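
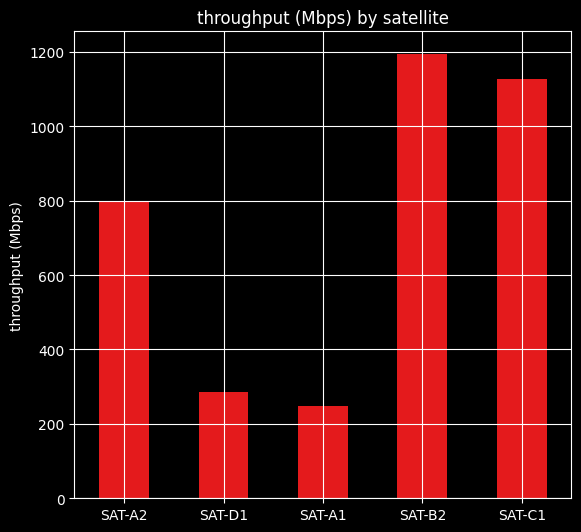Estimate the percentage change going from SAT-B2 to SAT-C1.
SAT-B2 ≈ 1200, SAT-C1 ≈ 1100; (1100 − 1200) / 1200 ≈ -8.3%.

≈ -8.3%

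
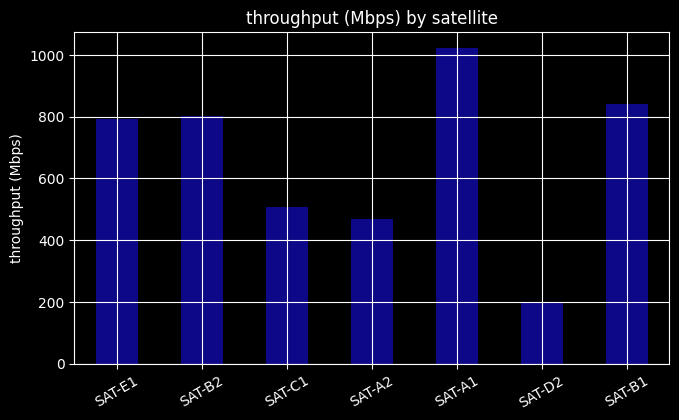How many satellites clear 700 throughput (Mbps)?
Above 700: SAT-E1, SAT-B2, SAT-A1, SAT-B1.

4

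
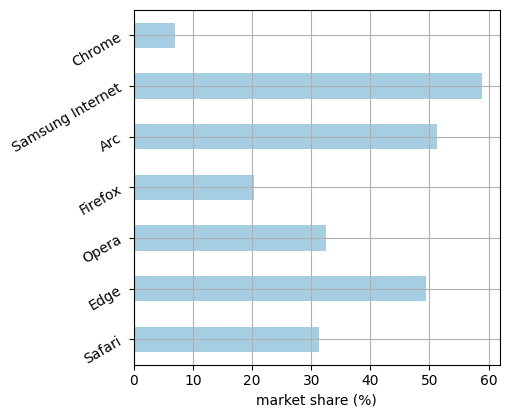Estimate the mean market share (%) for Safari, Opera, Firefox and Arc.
≈ 32

(30 + 30 + 20 + 50) / 4 ≈ 32.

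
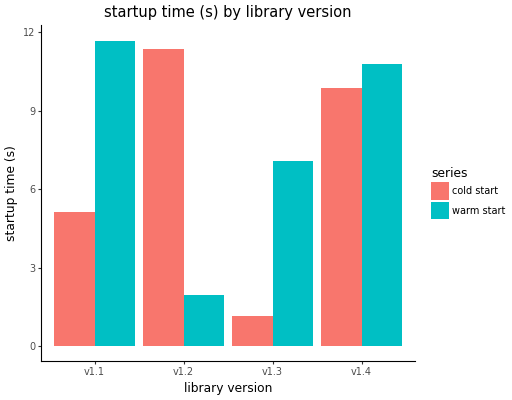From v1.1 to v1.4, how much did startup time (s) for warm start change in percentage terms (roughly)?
≈ -8.3%

v1.1 ≈ 12, v1.4 ≈ 11; (11 − 12) / 12 ≈ -8.3%.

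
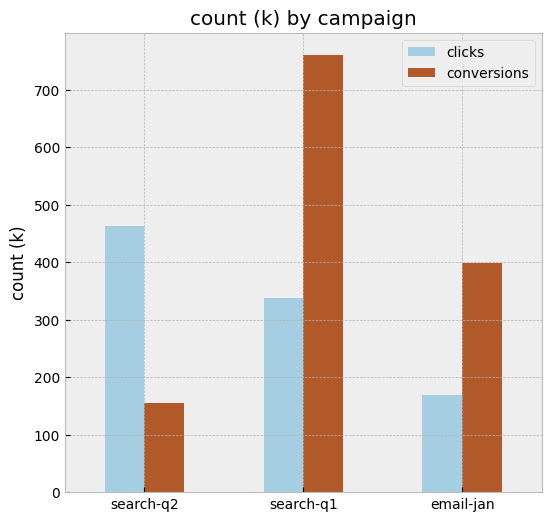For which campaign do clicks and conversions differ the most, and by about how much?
search-q1: clicks ≈ 300, conversions ≈ 800 → gap ≈ 500. Next-largest (search-q2) is only ≈ 300.

search-q1, ≈ 500 k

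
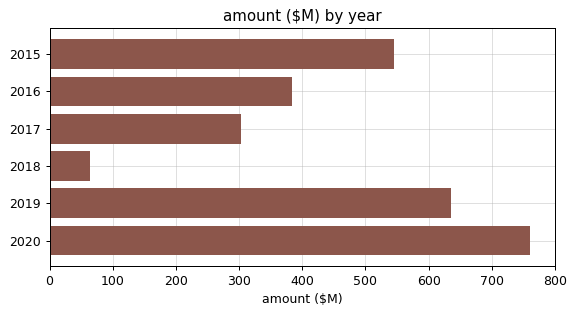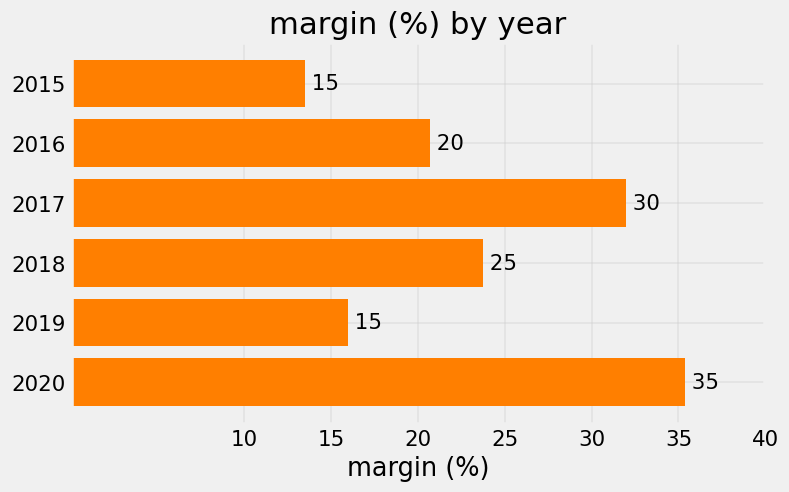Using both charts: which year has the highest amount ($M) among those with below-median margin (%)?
Chart 2 median margin (%) ≈ 20; below-median years: 2015, 2016, 2019. Among those, 2019 has the highest amount ($M) (≈ 600).

2019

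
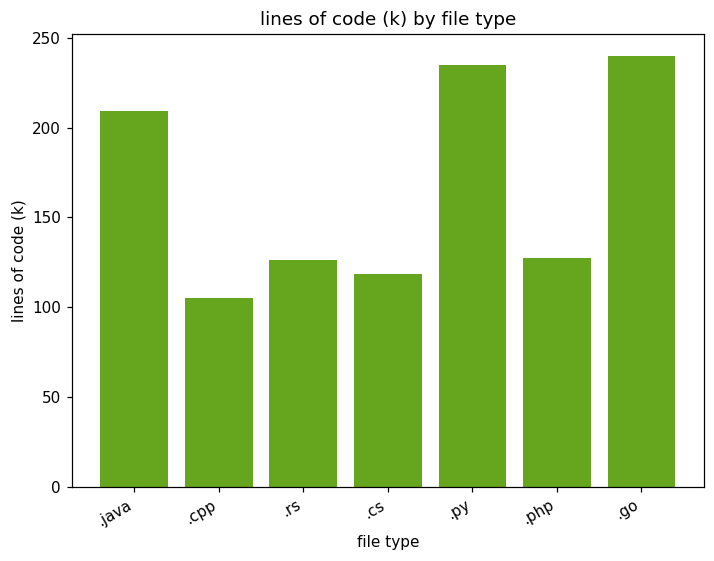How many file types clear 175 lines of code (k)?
Above 175: .java, .py, .go.

3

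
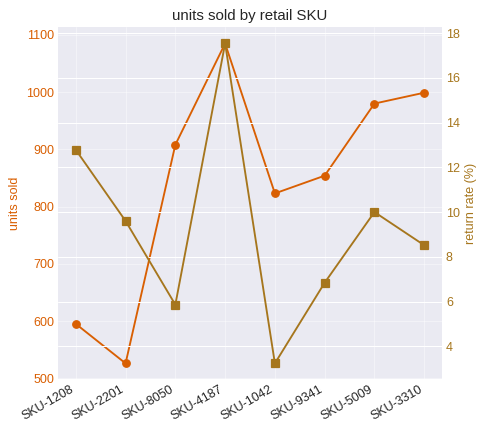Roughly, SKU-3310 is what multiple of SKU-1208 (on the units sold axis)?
SKU-3310 ≈ 1000, SKU-1208 ≈ 600; 1000/600 ≈ 1.67.

≈ 1.67×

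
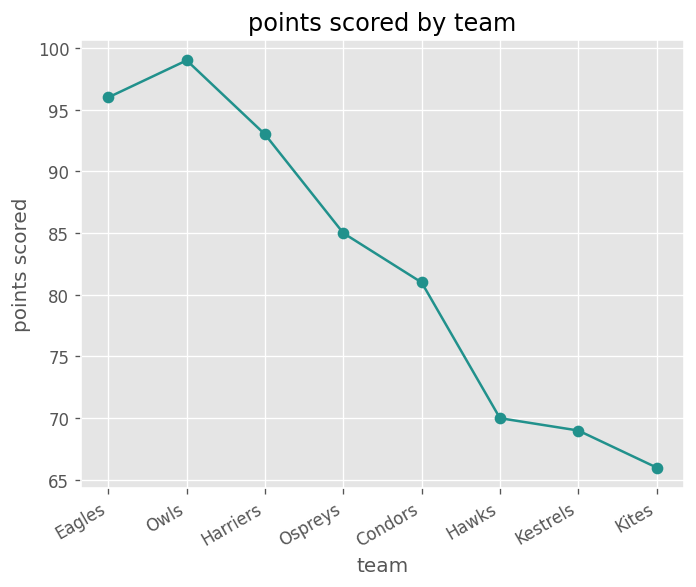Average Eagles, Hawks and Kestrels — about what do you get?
≈ 78

(95 + 70 + 70) / 3 ≈ 78.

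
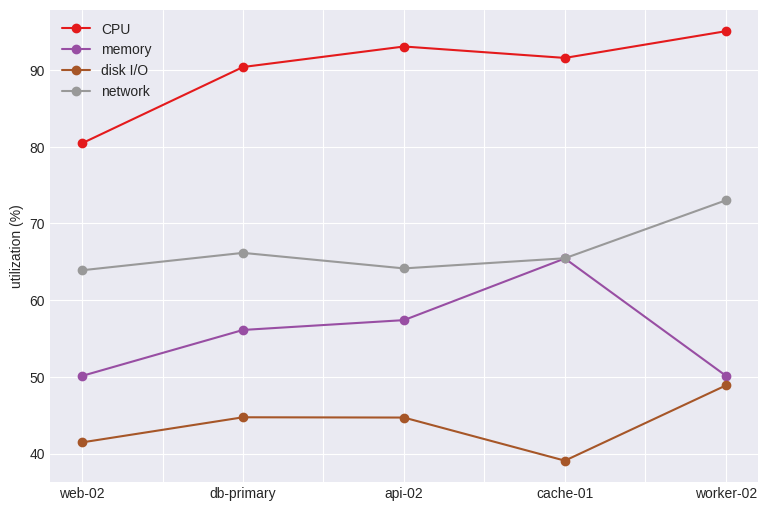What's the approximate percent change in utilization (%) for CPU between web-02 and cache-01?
≈ +12.5%

web-02 ≈ 80, cache-01 ≈ 90; (90 − 80) / 80 ≈ +12.5%.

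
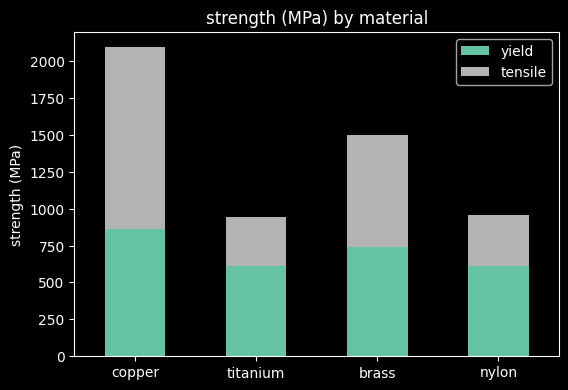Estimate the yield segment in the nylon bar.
yield top ≈ 600, bottom ≈ 0; segment ≈ 600.

≈ 600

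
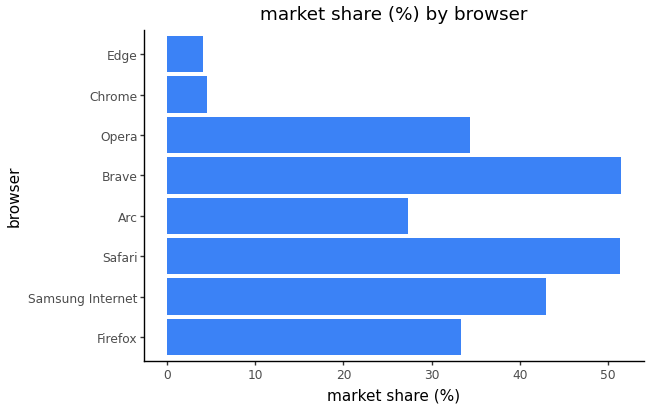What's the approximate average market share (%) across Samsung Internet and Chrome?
(45 + 5) / 2 ≈ 25.

≈ 25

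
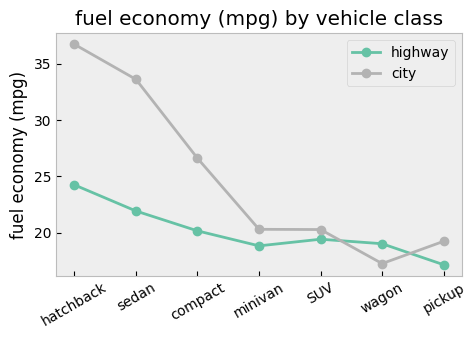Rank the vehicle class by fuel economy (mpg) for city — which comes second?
Top 3 for city: hatchback ≈ 36, sedan ≈ 34, compact ≈ 26.

sedan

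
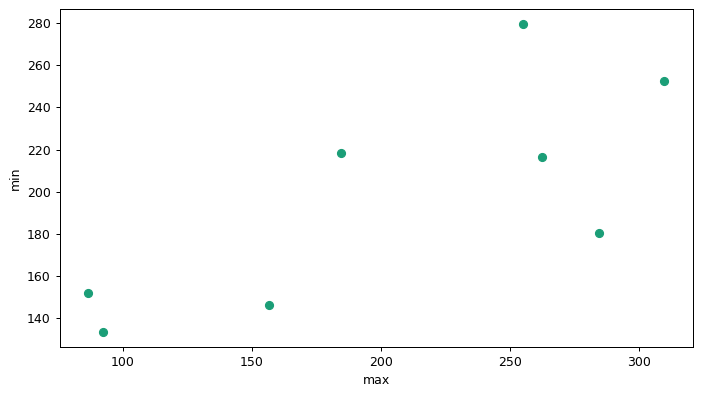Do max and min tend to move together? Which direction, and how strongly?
Points are positively correlated; strong (|r| ≈ 0.8).

positive, strong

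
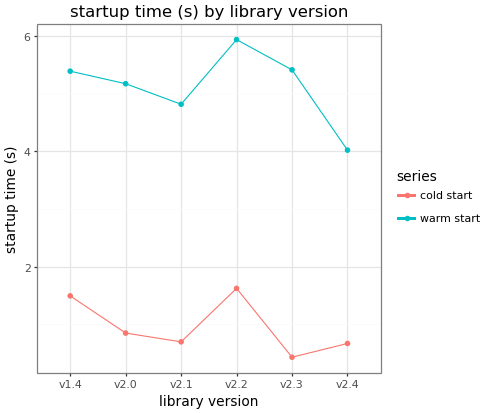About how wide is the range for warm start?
≈ 2.0

Max v2.2 ≈ 6.0, min v2.4 ≈ 4.0; range ≈ 2.0.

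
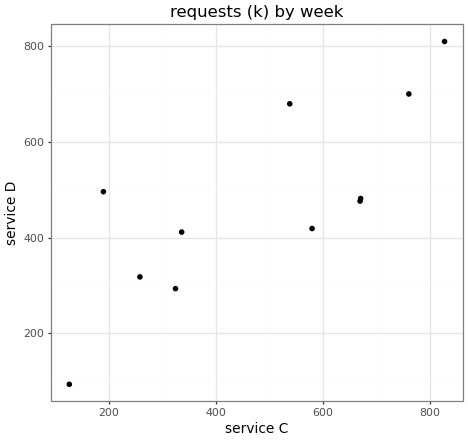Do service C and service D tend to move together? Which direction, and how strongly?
positive, strong

Points are positively correlated; strong (|r| ≈ 0.8).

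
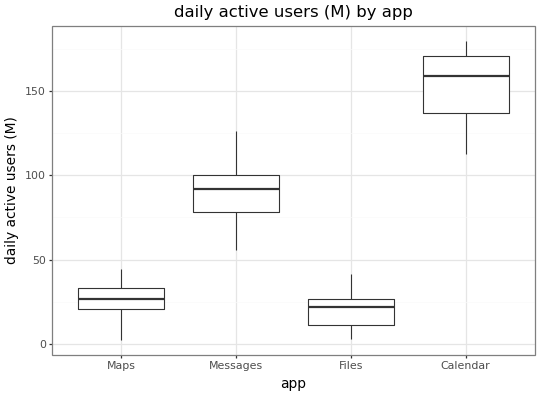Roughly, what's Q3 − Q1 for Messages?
≈ 20

Q3 ≈ 100, Q1 ≈ 80; IQR ≈ 20.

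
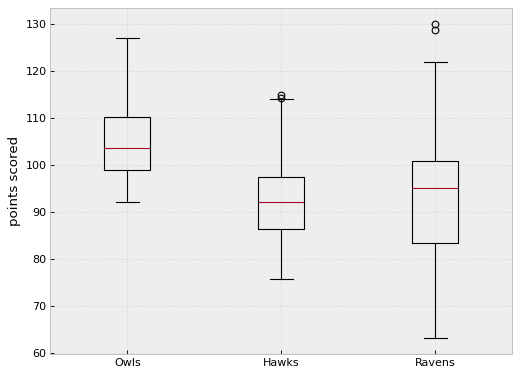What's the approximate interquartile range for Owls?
≈ 11

Q3 ≈ 110, Q1 ≈ 99; IQR ≈ 11.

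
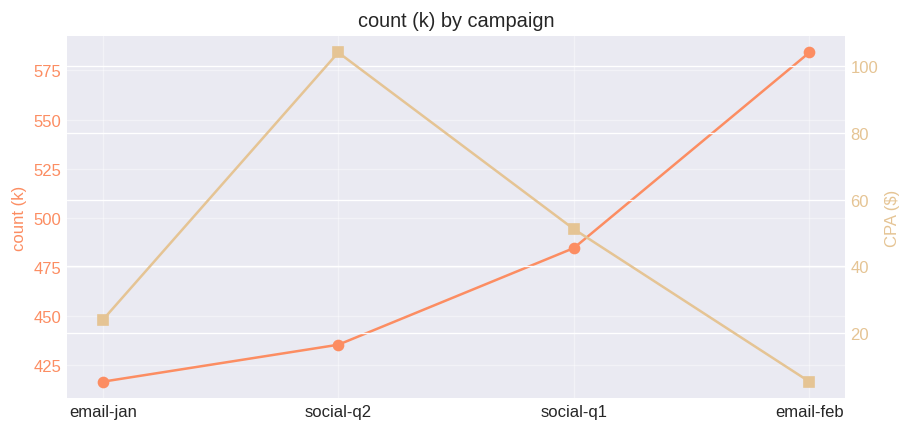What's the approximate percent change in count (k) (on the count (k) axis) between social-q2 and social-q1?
social-q2 ≈ 440, social-q1 ≈ 480; (480 − 440) / 440 ≈ +9.1%.

≈ +9.1%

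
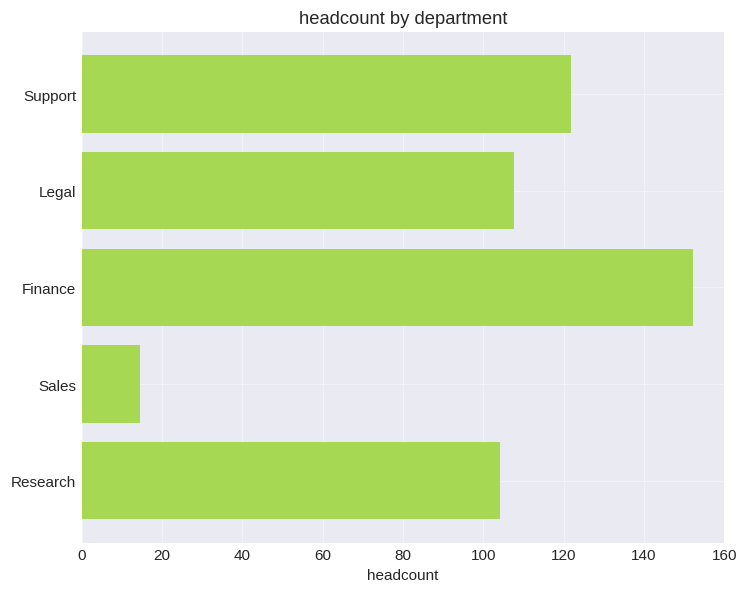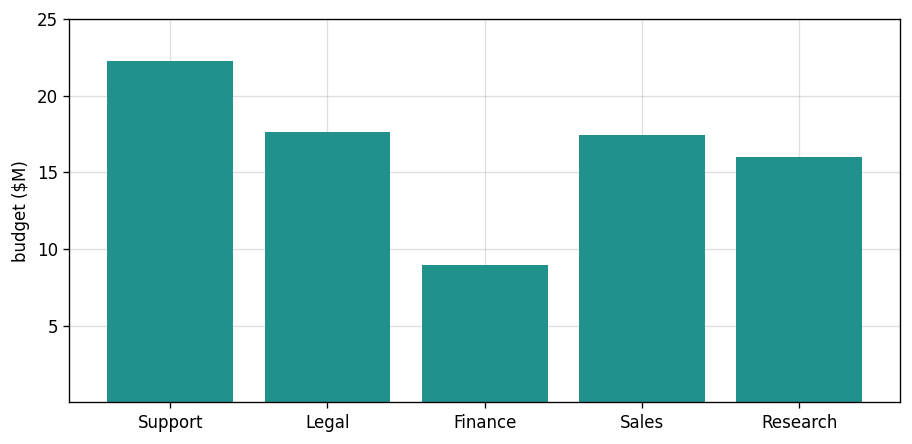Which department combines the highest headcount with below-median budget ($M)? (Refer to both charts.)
Chart 2 median budget ($M) ≈ 15; below-median departments: Finance, Research. Among those, Finance has the highest headcount (≈ 160).

Finance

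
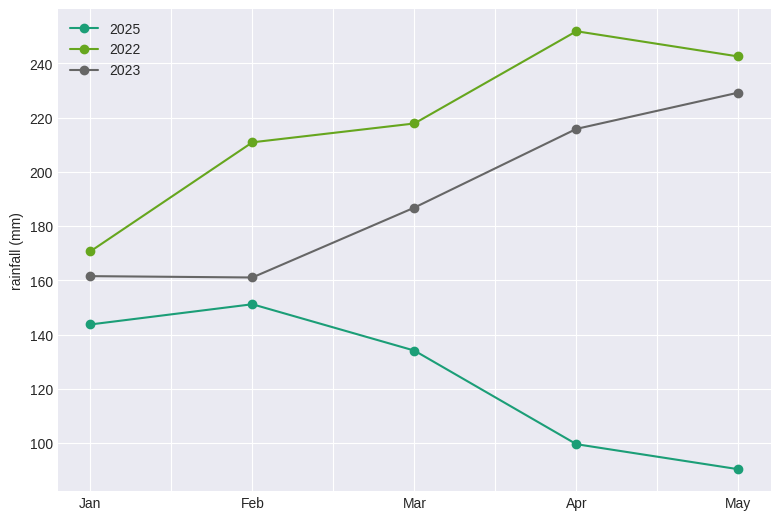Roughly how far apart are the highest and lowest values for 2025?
≈ 60

Max Feb ≈ 160, min May ≈ 100; range ≈ 60.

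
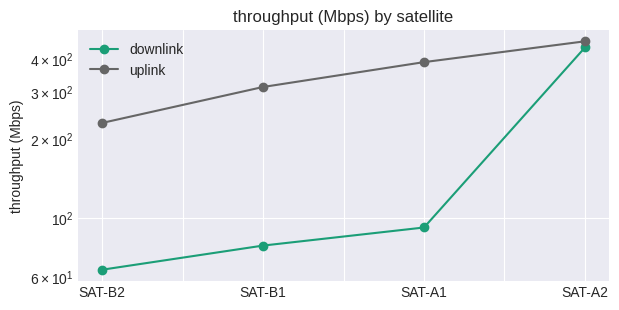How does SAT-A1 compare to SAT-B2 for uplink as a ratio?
≈ 1.6×

SAT-A1 ≈ 400, SAT-B2 ≈ 250; 400/250 ≈ 1.6.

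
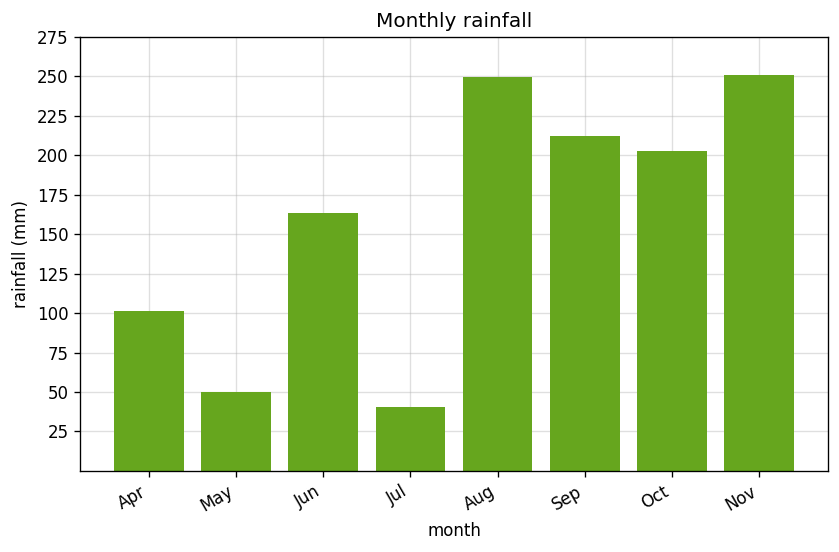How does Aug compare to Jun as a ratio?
Aug ≈ 250, Jun ≈ 175; 250/175 ≈ 1.43.

≈ 1.43×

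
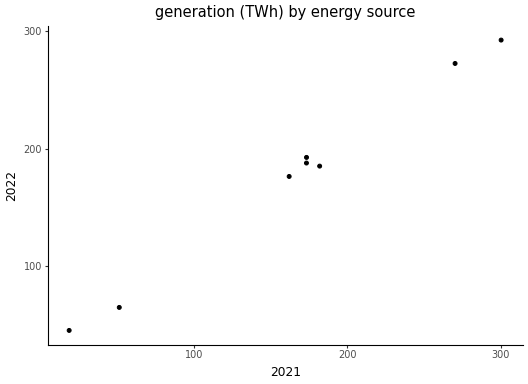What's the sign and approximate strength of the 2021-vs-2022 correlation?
Points are positively correlated; strong (|r| ≈ 1.0).

positive, strong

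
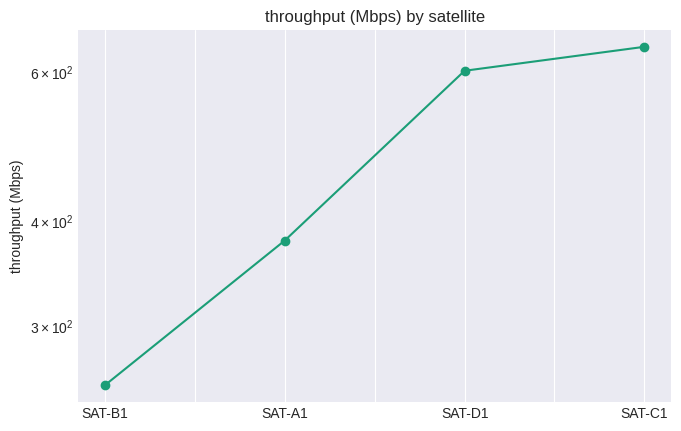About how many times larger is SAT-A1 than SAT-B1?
≈ 1.6×

SAT-A1 ≈ 400, SAT-B1 ≈ 250; 400/250 ≈ 1.6.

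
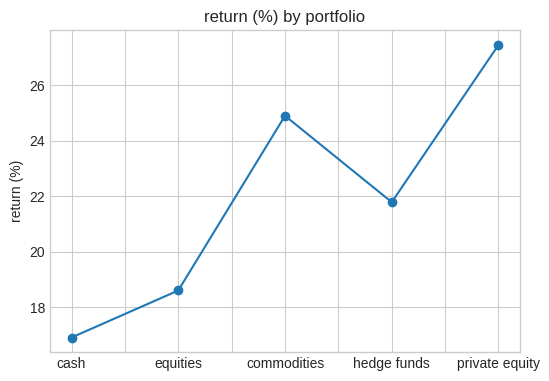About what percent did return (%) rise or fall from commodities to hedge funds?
commodities ≈ 25, hedge funds ≈ 22; (22 − 25) / 25 ≈ -12%.

≈ -12%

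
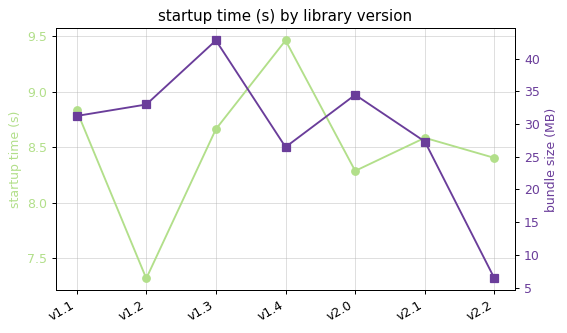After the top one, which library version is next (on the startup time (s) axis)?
v1.1

Top 3 (on the startup time (s) axis): v1.4 ≈ 9.4, v1.1 ≈ 8.8, v1.3 ≈ 8.6.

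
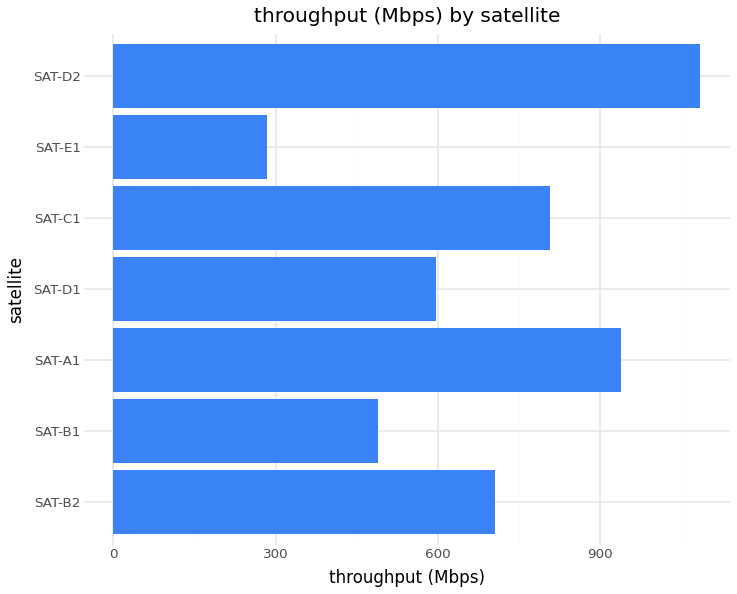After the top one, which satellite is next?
SAT-A1

Top 3: SAT-D2 ≈ 1100, SAT-A1 ≈ 900, SAT-C1 ≈ 800.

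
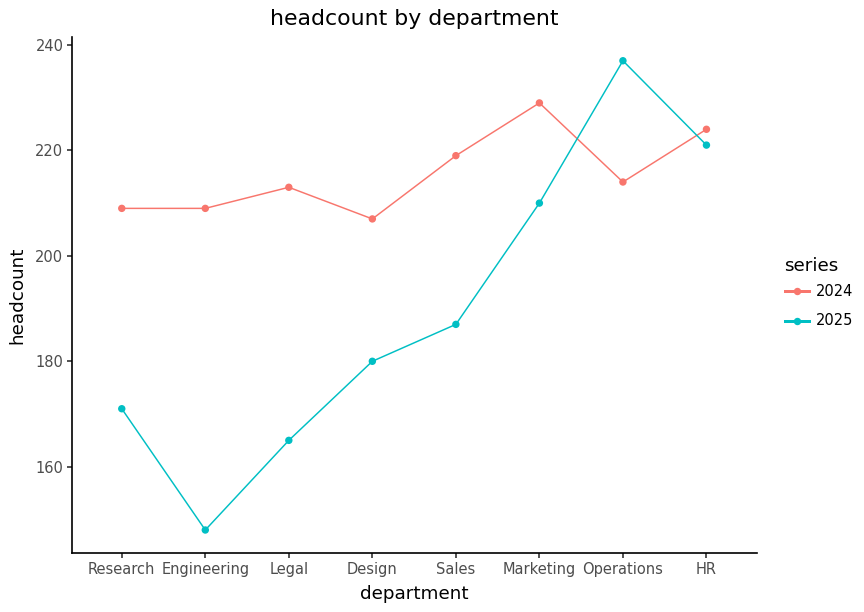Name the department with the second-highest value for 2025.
HR

Top 3 for 2025: Operations ≈ 240, HR ≈ 220, Marketing ≈ 210.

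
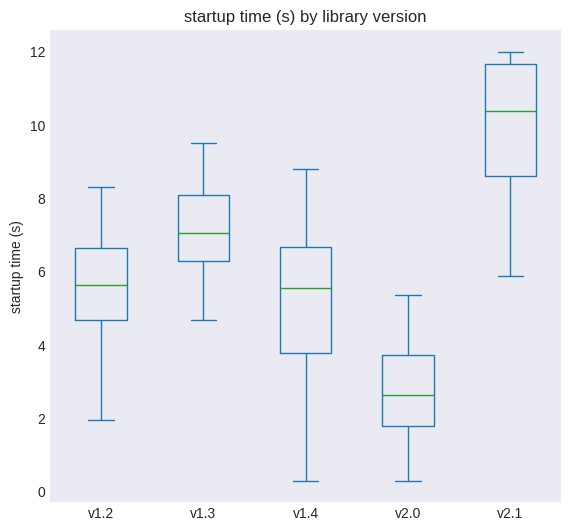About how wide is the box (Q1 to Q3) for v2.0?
≈ 2

Q3 ≈ 4, Q1 ≈ 2; IQR ≈ 2.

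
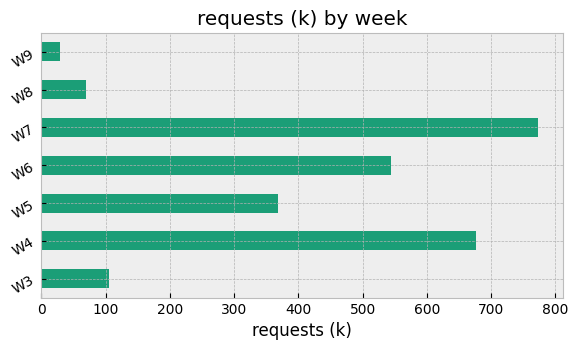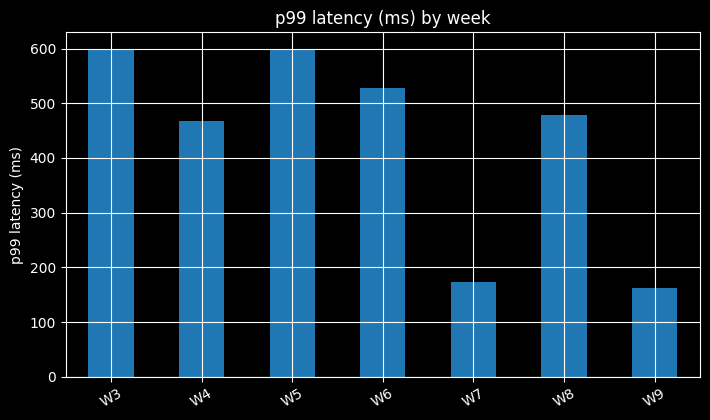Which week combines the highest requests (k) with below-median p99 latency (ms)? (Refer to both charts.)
W7

Chart 2 median p99 latency (ms) ≈ 500; below-median weeks: W4, W7, W9. Among those, W7 has the highest requests (k) (≈ 800).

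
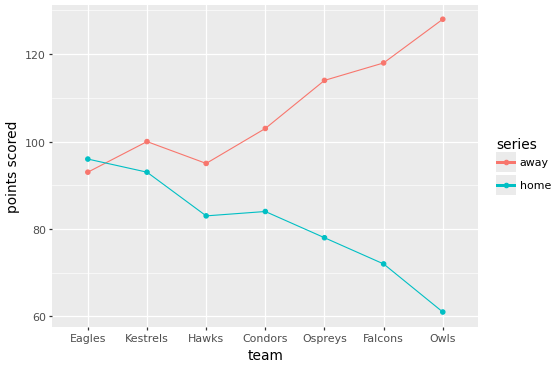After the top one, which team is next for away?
Top 3 for away: Owls ≈ 130, Falcons ≈ 120, Ospreys ≈ 110.

Falcons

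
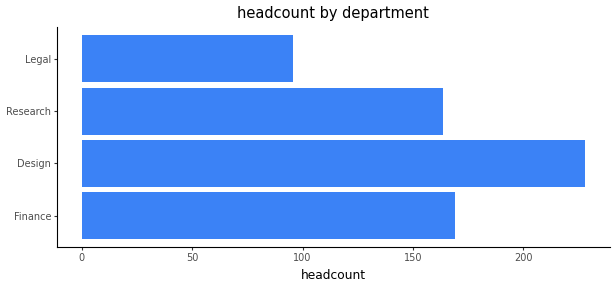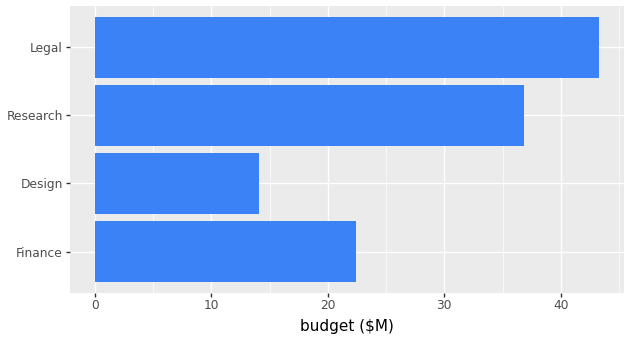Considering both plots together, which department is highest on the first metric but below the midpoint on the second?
Design

Chart 2 median budget ($M) ≈ 30; below-median departments: Finance, Design. Among those, Design has the highest headcount (≈ 225).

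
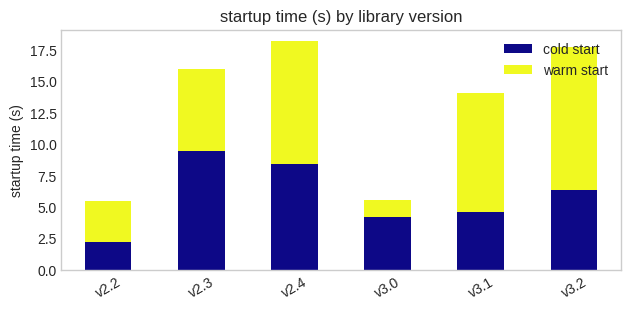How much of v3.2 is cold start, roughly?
cold start top ≈ 6, bottom ≈ 0; segment ≈ 6.

≈ 6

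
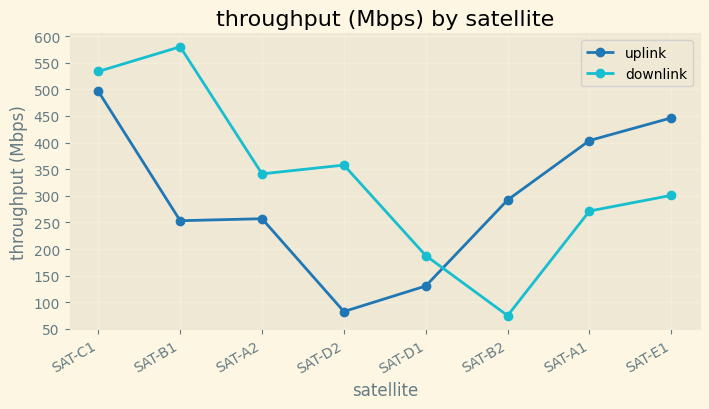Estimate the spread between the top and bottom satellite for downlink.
≈ 550

Max SAT-B1 ≈ 600, min SAT-B2 ≈ 50; range ≈ 550.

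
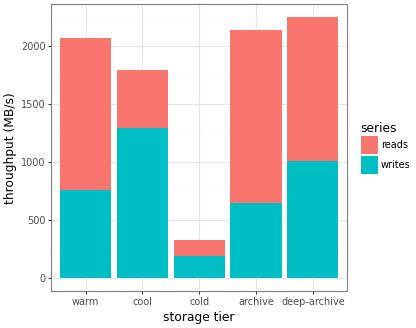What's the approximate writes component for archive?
≈ 600

writes top ≈ 600, bottom ≈ 0; segment ≈ 600.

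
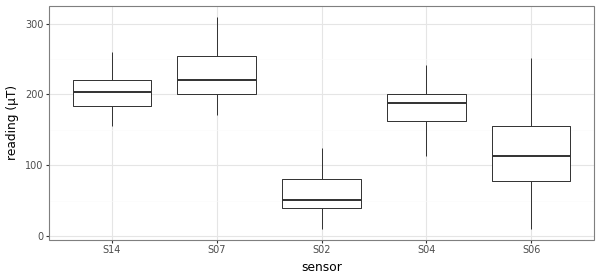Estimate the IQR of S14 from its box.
≈ 40

Q3 ≈ 220, Q1 ≈ 180; IQR ≈ 40.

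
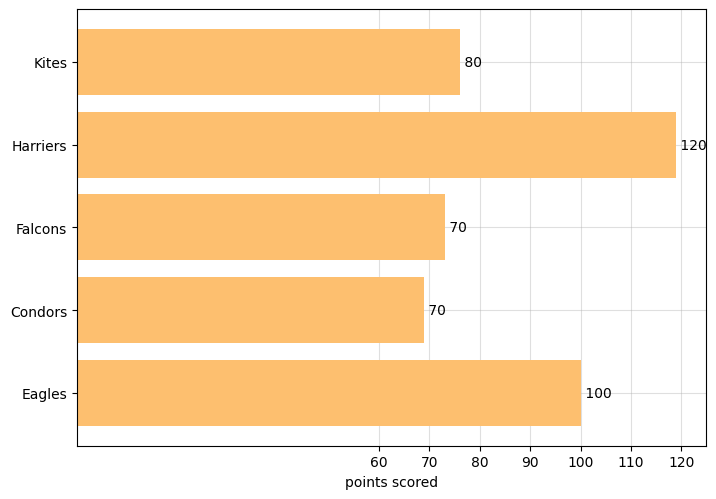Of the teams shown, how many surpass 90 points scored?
Above 90: Harriers, Eagles.

2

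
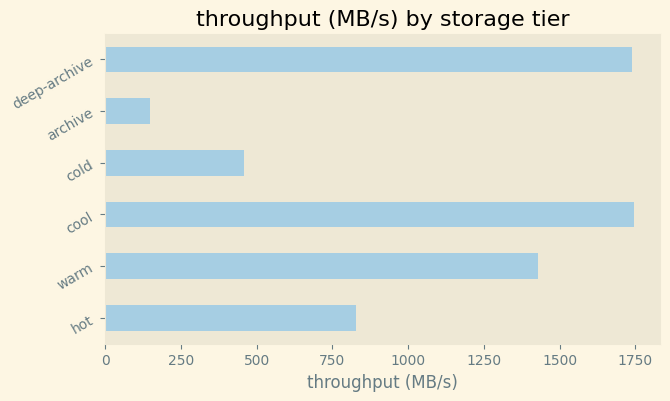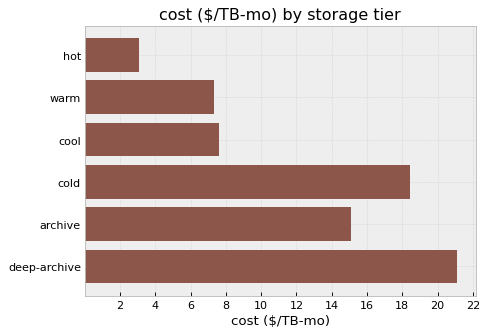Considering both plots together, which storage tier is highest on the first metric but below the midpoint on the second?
cool

Chart 2 median cost ($/TB-mo) ≈ 12; below-median storage tiers: hot, warm, cool. Among those, cool has the highest throughput (MB/s) (≈ 1800).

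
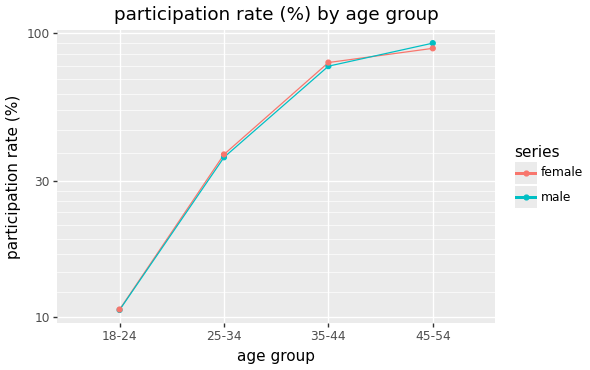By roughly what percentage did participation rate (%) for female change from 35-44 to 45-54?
35-44 ≈ 80, 45-54 ≈ 90; (90 − 80) / 80 ≈ +12.5%.

≈ +12.5%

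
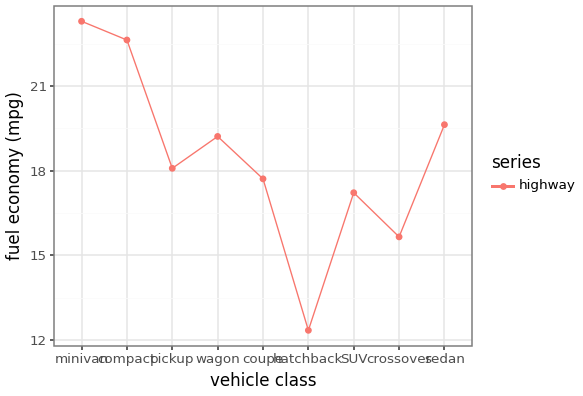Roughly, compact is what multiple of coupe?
compact ≈ 23, coupe ≈ 18; 23/18 ≈ 1.28.

≈ 1.28×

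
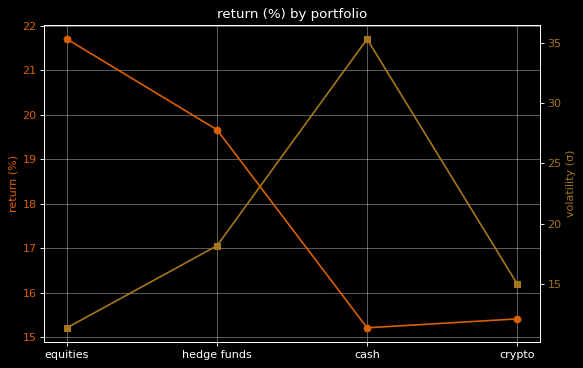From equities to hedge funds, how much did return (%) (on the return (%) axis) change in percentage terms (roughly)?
equities ≈ 22, hedge funds ≈ 20; (20 − 22) / 22 ≈ -9.1%.

≈ -9.1%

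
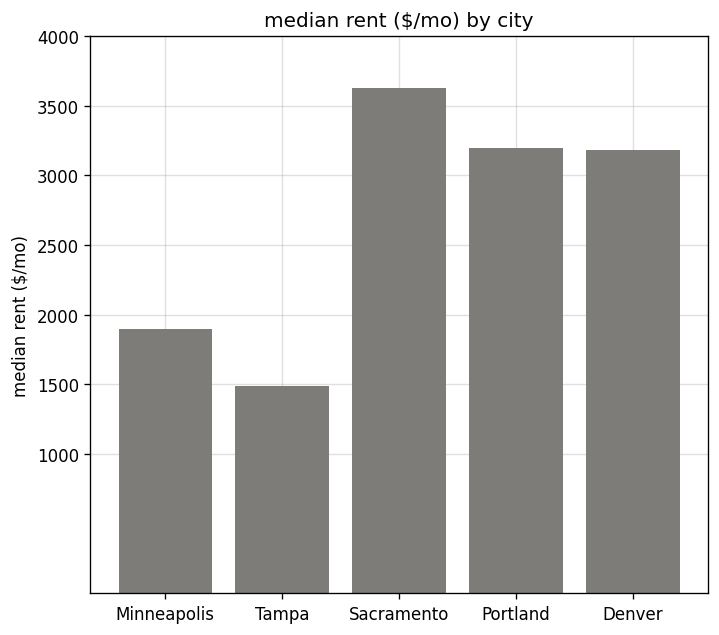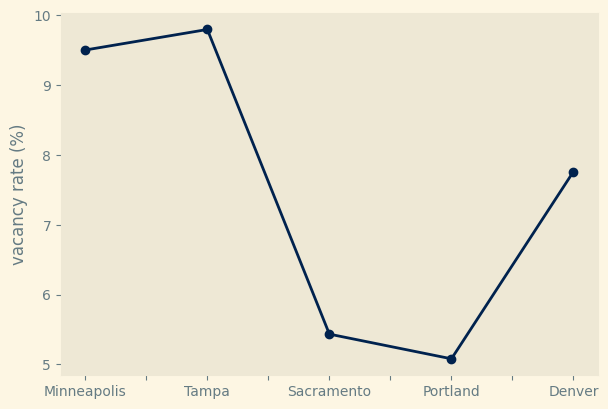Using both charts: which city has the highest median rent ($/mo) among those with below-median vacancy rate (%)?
Sacramento

Chart 2 median vacancy rate (%) ≈ 8; below-median cities: Sacramento, Portland. Among those, Sacramento has the highest median rent ($/mo) (≈ 3500).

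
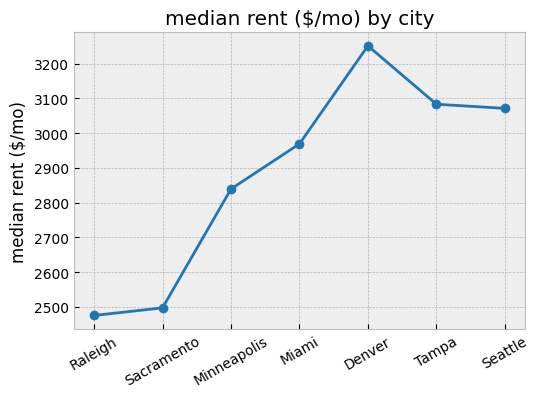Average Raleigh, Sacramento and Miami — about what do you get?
(2500 + 2500 + 3000) / 3 ≈ 2667.

≈ 2667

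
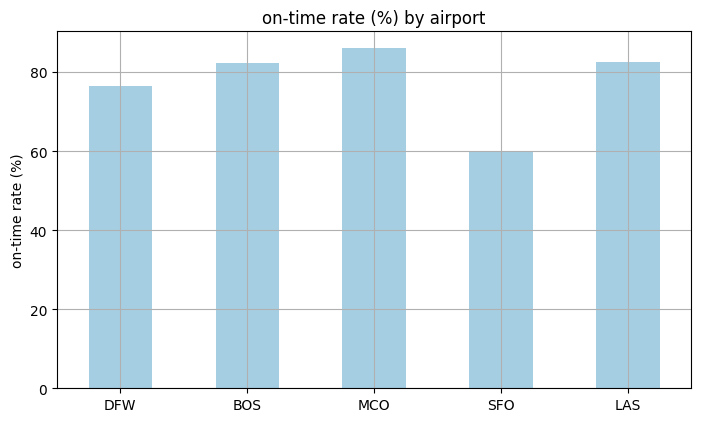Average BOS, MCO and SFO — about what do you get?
(80 + 90 + 60) / 3 ≈ 77.

≈ 77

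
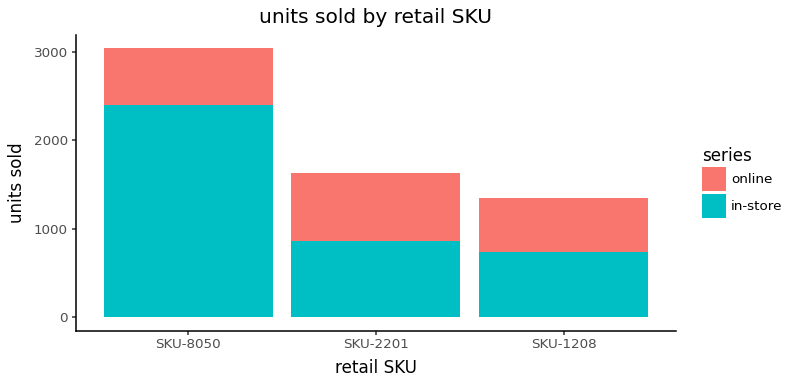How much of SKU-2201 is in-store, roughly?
in-store top ≈ 1000, bottom ≈ 0; segment ≈ 1000.

≈ 1000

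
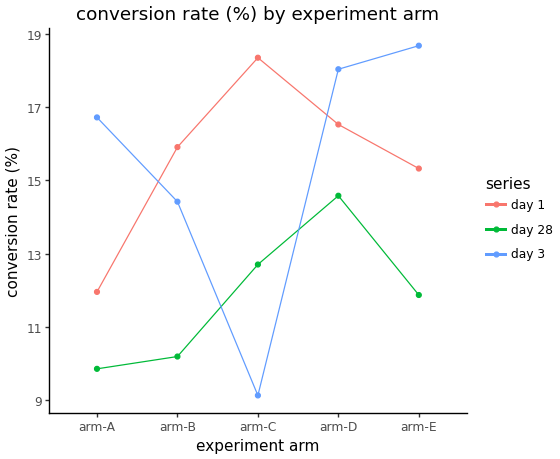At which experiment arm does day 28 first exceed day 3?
arm-C

arm-B: day 28 ≈ 10 vs day 3 ≈ 14 (not yet); arm-C: day 28 ≈ 13 vs day 3 ≈ 9 (first crossover).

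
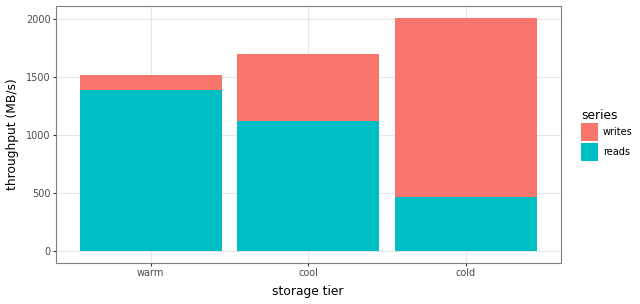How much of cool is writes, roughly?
writes top ≈ 1800, bottom ≈ 1200; segment ≈ 600.

≈ 600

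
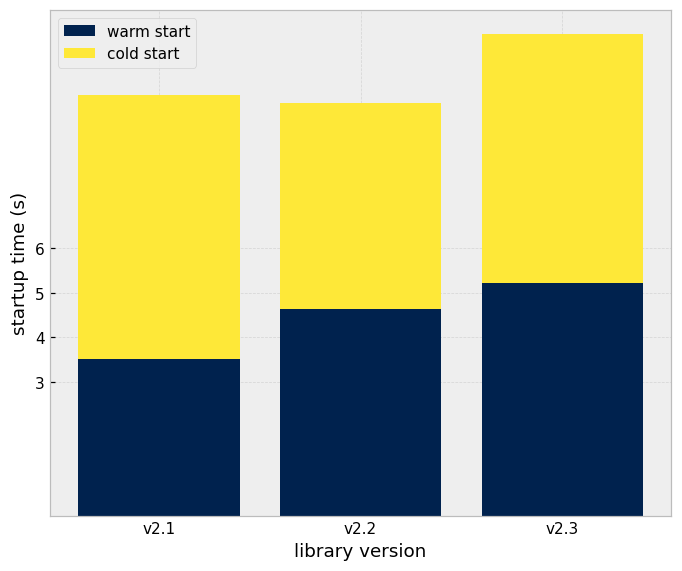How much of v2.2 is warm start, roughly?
warm start top ≈ 5, bottom ≈ 0; segment ≈ 5.

≈ 5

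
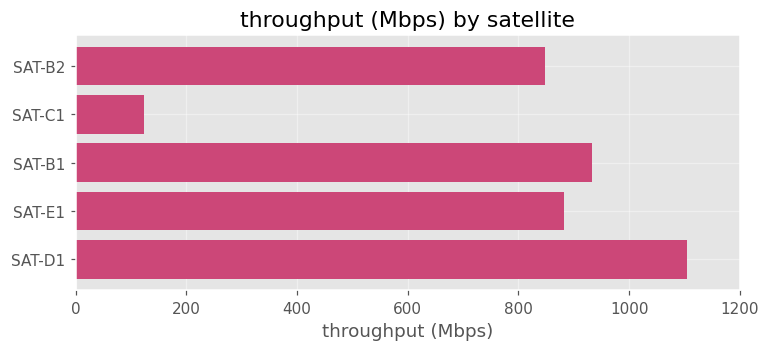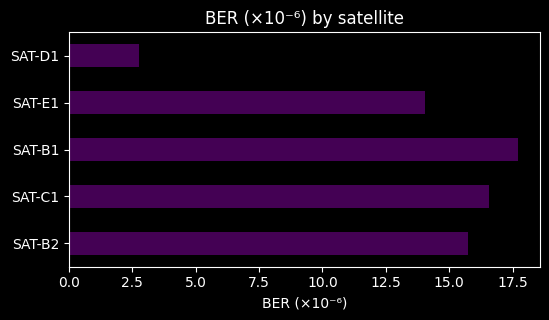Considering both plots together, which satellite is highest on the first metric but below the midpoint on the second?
Chart 2 median BER (×10⁻⁶) ≈ 16; below-median satellites: SAT-E1, SAT-D1. Among those, SAT-D1 has the highest throughput (Mbps) (≈ 1200).

SAT-D1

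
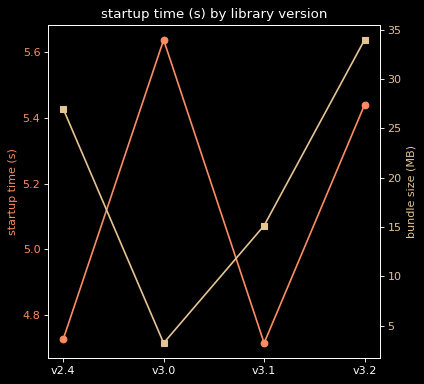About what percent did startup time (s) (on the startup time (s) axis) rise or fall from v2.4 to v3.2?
≈ +14.9%

v2.4 ≈ 4.7, v3.2 ≈ 5.4; (5.4 − 4.7) / 4.7 ≈ +14.9%.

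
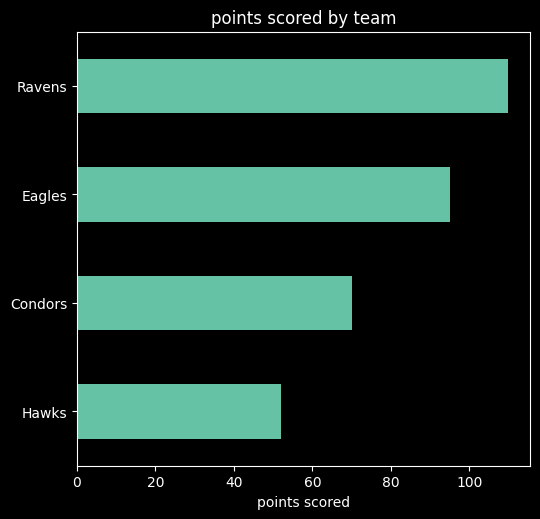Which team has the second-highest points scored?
Top 3: Ravens ≈ 110, Eagles ≈ 100, Condors ≈ 70.

Eagles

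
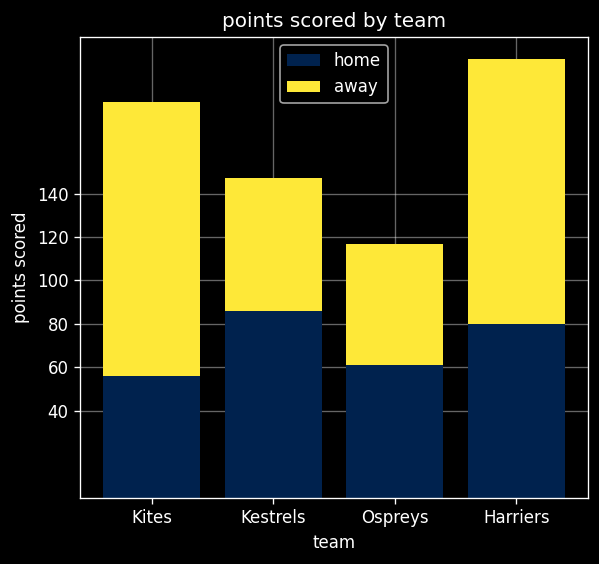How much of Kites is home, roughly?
≈ 60

home top ≈ 60, bottom ≈ 0; segment ≈ 60.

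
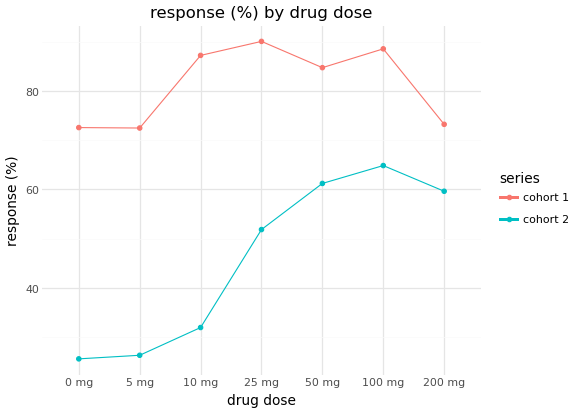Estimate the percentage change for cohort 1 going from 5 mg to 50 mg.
5 mg ≈ 70, 50 mg ≈ 80; (80 − 70) / 70 ≈ +14.3%.

≈ +14.3%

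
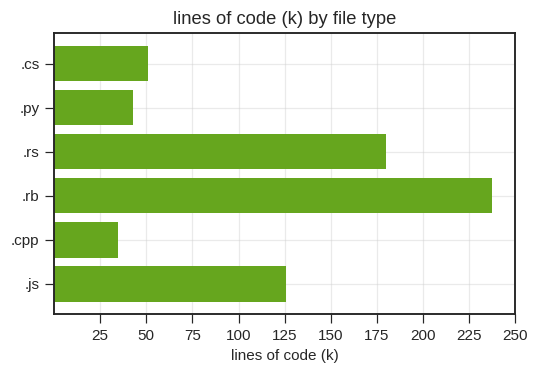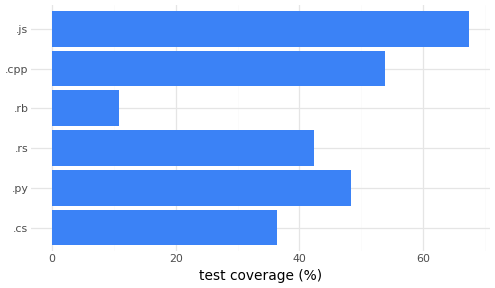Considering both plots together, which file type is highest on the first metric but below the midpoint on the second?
Chart 2 median test coverage (%) ≈ 50; below-median file types: .cs, .rs, .rb. Among those, .rb has the highest lines of code (k) (≈ 225).

.rb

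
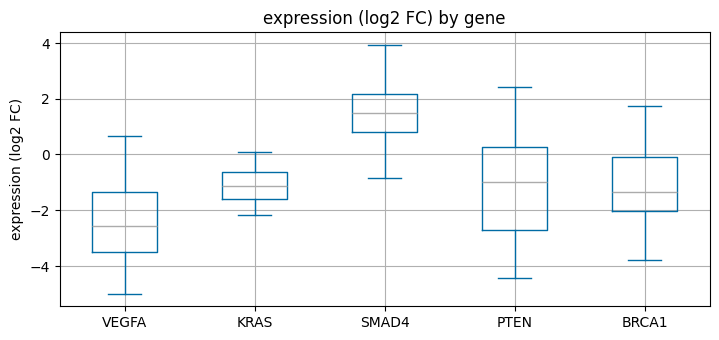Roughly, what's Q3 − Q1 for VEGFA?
≈ 2.0

Q3 ≈ -1.5, Q1 ≈ -3.5; IQR ≈ 2.0.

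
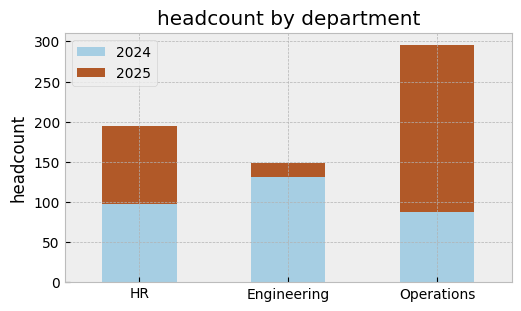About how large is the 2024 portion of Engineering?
2024 top ≈ 125, bottom ≈ 0; segment ≈ 125.

≈ 125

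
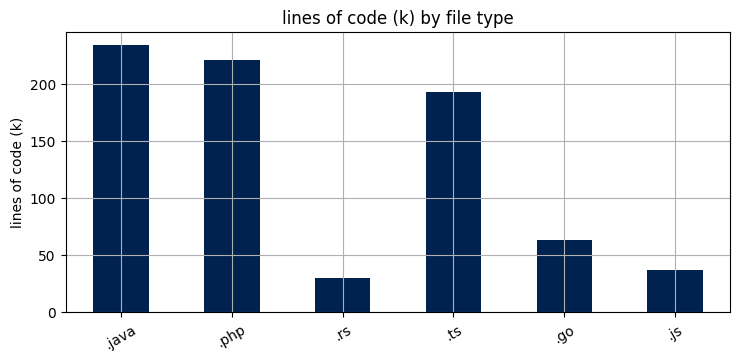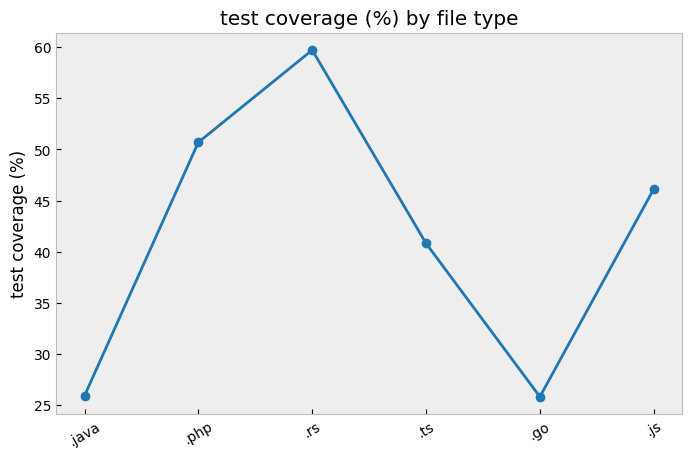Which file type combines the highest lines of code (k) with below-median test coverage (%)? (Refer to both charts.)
Chart 2 median test coverage (%) ≈ 40; below-median file types: .java, .ts, .go. Among those, .java has the highest lines of code (k) (≈ 225).

.java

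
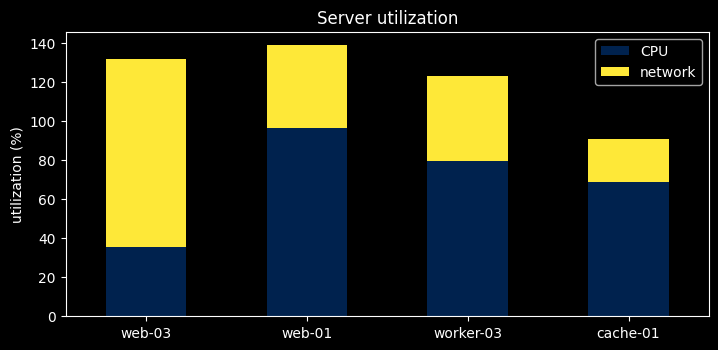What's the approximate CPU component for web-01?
≈ 100

CPU top ≈ 100, bottom ≈ 0; segment ≈ 100.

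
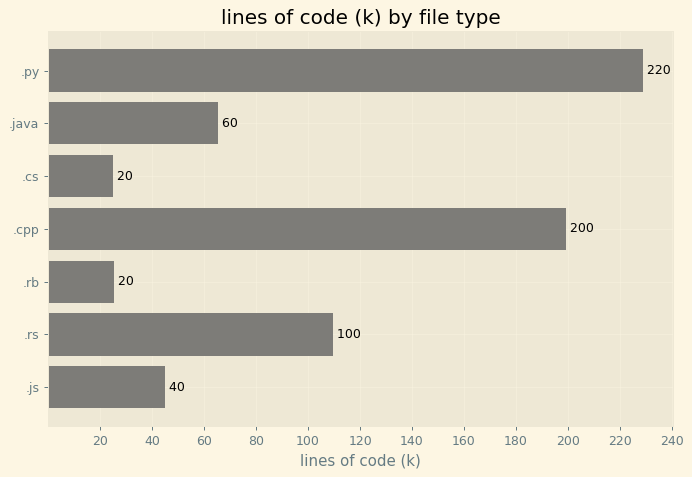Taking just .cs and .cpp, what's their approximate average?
≈ 110

(20 + 200) / 2 ≈ 110.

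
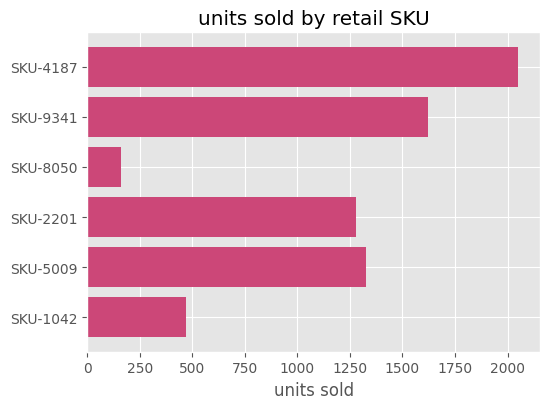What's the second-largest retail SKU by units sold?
SKU-9341

Top 3: SKU-4187 ≈ 2000, SKU-9341 ≈ 1600, SKU-5009 ≈ 1400.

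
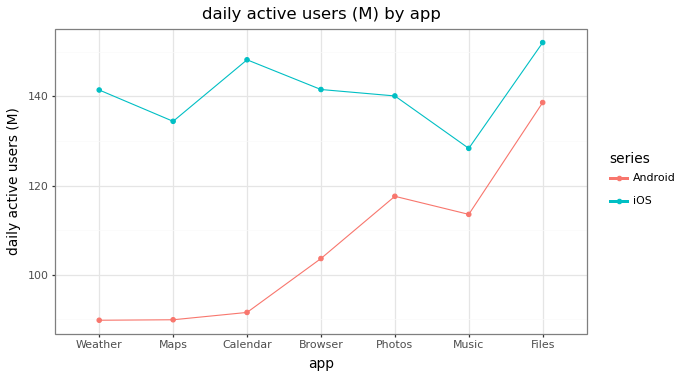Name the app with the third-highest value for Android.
Top 4 for Android: Files ≈ 140, Photos ≈ 120, Music ≈ 110, Browser ≈ 100.

Music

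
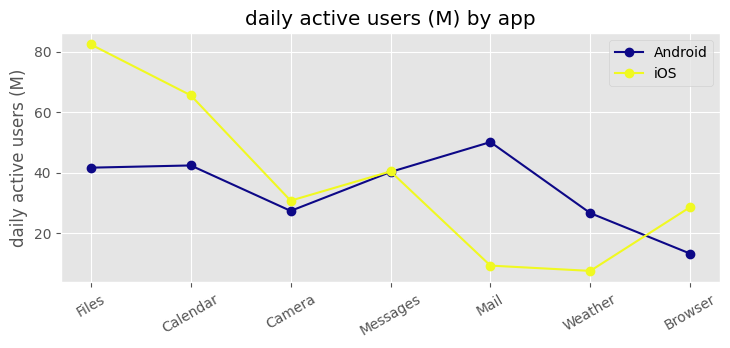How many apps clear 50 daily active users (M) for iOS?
Above 50: Files, Calendar.

2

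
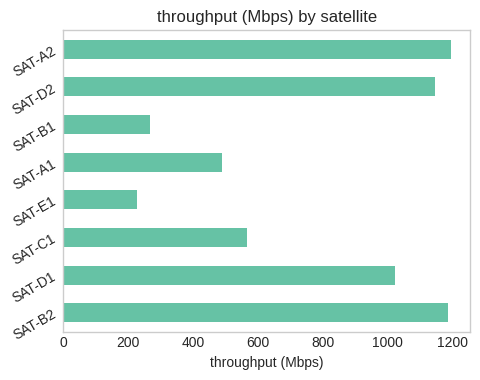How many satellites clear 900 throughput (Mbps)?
4

Above 900: SAT-B2, SAT-D1, SAT-D2, SAT-A2.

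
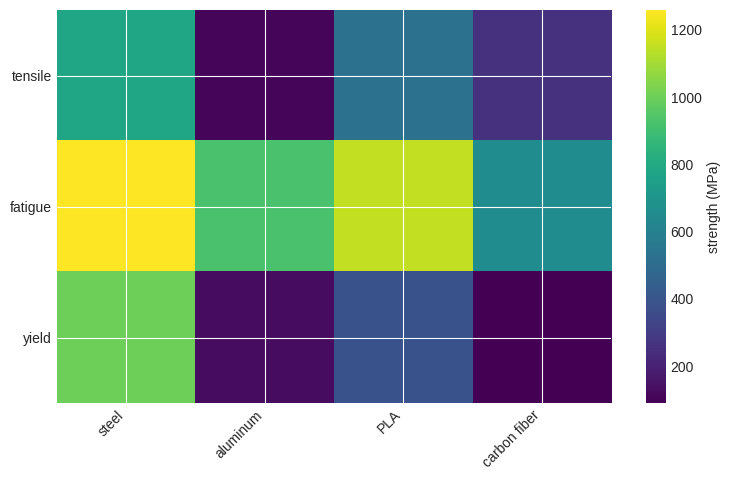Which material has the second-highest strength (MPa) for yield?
PLA

Top 3 for yield: steel ≈ 1000, PLA ≈ 400, aluminum ≈ 100.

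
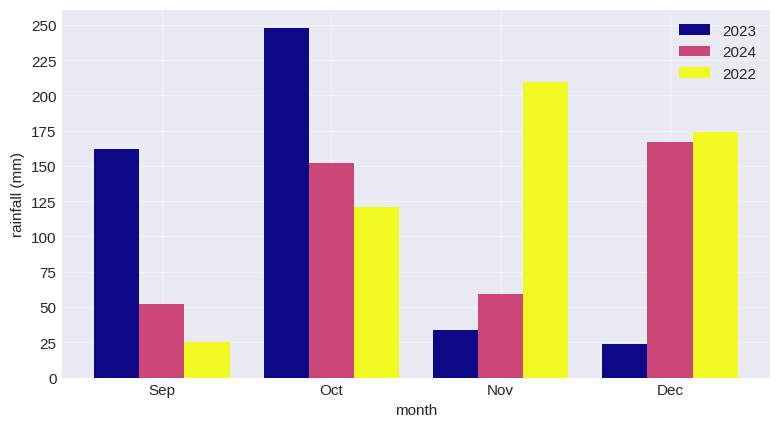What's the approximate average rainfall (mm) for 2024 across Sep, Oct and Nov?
≈ 83

(50 + 150 + 50) / 3 ≈ 83.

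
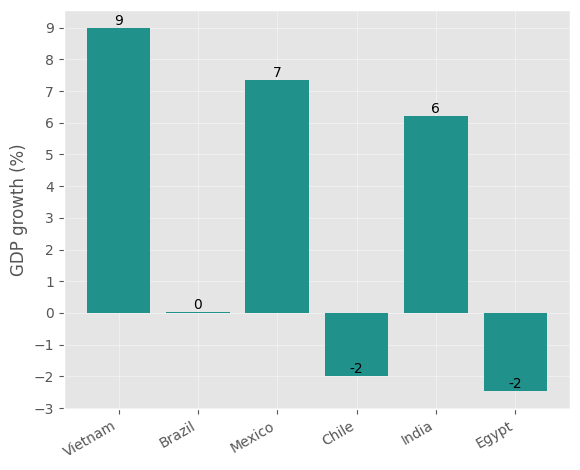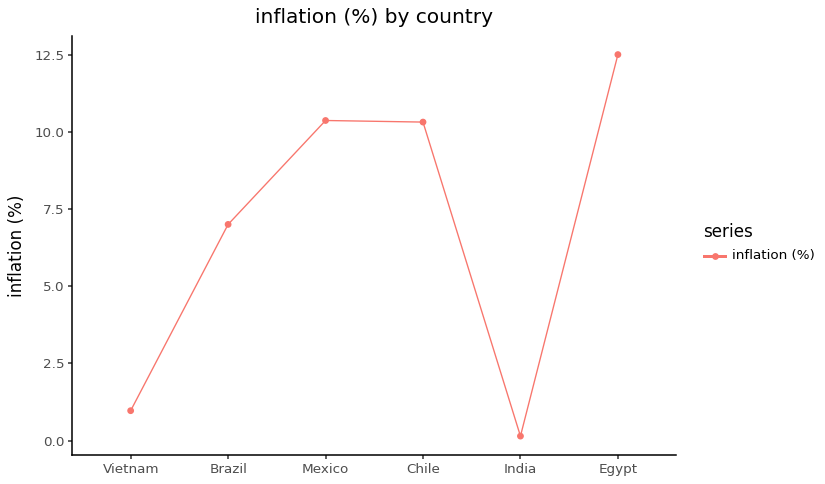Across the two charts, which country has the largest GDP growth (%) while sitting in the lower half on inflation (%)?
Vietnam

Chart 2 median inflation (%) ≈ 8; below-median countries: Vietnam, Brazil, India. Among those, Vietnam has the highest GDP growth (%) (≈ 9).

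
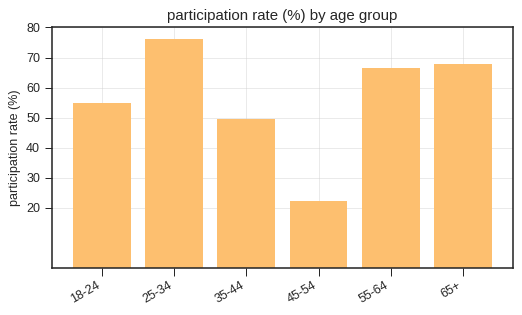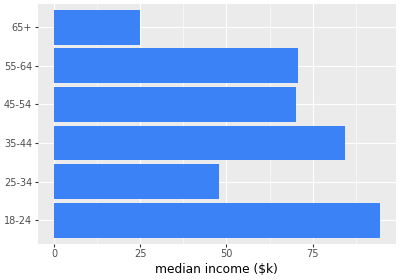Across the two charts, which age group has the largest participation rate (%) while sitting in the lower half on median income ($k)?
25-34

Chart 2 median median income ($k) ≈ 70; below-median age groups: 25-34, 45-54, 65+. Among those, 25-34 has the highest participation rate (%) (≈ 80).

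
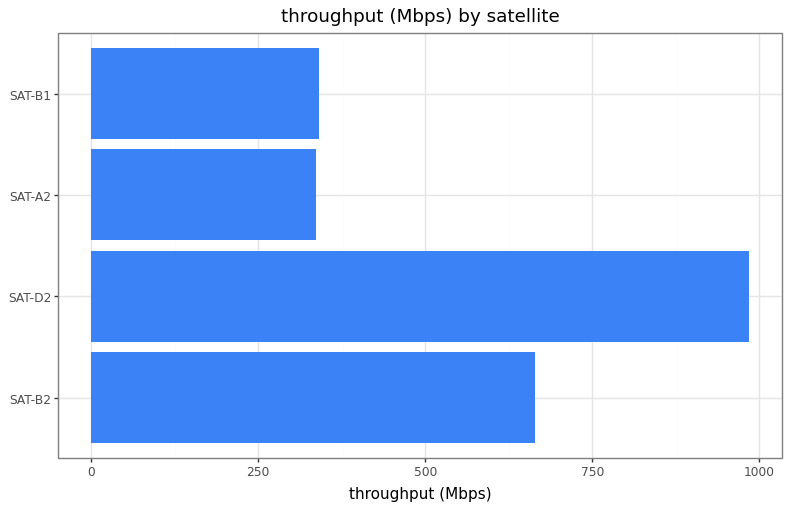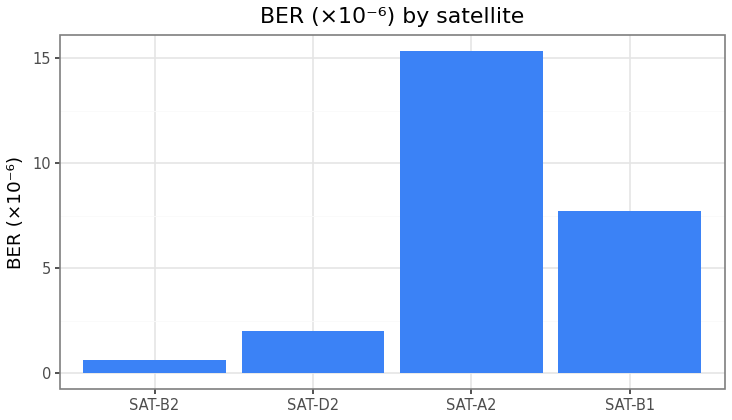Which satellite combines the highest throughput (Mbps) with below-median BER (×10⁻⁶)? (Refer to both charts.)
SAT-D2

Chart 2 median BER (×10⁻⁶) ≈ 4; below-median satellites: SAT-B2, SAT-D2. Among those, SAT-D2 has the highest throughput (Mbps) (≈ 1000).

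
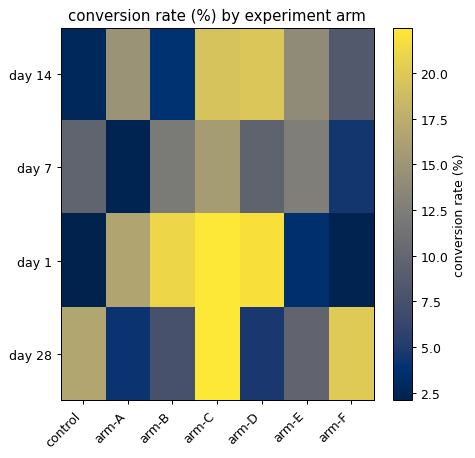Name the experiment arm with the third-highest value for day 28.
control

Top 4 for day 28: arm-C ≈ 22, arm-F ≈ 20, control ≈ 16, arm-E ≈ 10.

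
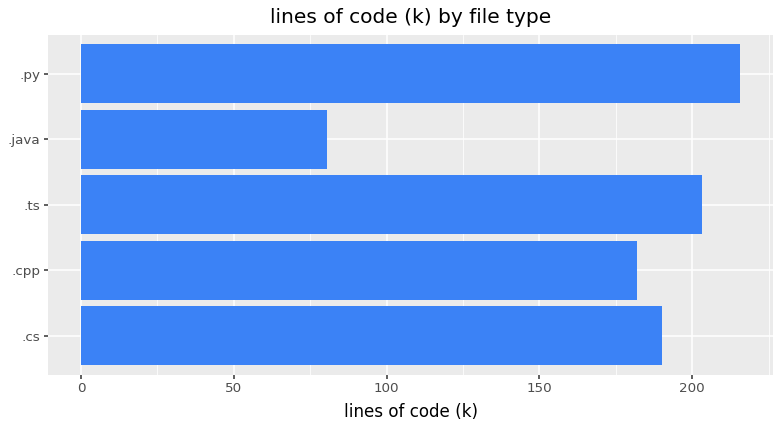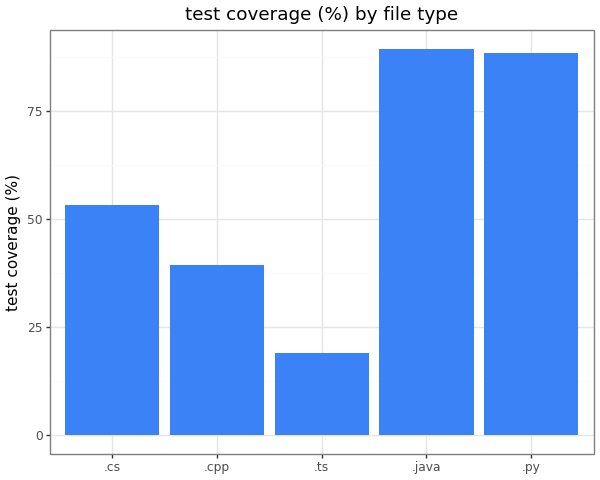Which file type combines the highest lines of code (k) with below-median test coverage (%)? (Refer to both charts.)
.ts

Chart 2 median test coverage (%) ≈ 50; below-median file types: .cpp, .ts. Among those, .ts has the highest lines of code (k) (≈ 200).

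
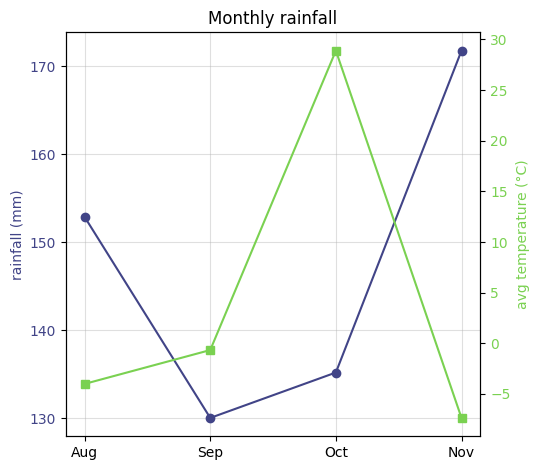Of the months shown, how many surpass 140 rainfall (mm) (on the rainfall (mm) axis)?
2

Above 140: Aug, Nov.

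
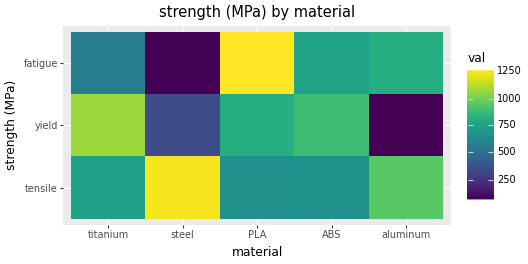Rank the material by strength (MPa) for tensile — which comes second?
aluminum

Top 3 for tensile: steel ≈ 1200, aluminum ≈ 900, titanium ≈ 700.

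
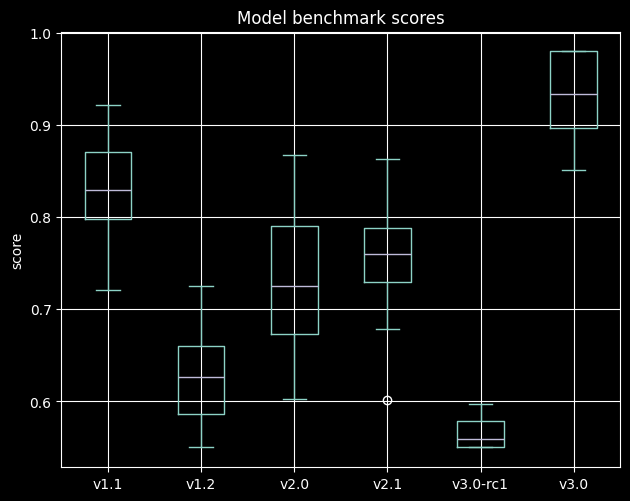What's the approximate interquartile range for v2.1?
Q3 ≈ 0.80, Q1 ≈ 0.75; IQR ≈ 0.05.

≈ 0.05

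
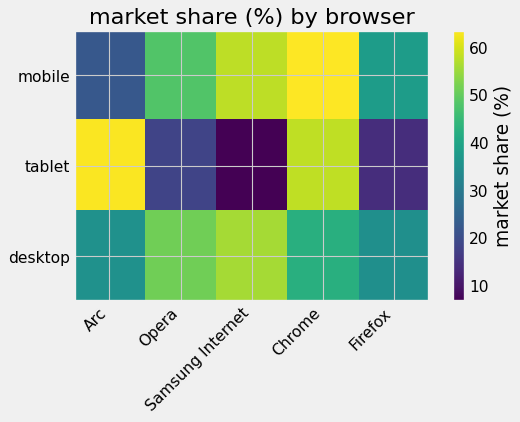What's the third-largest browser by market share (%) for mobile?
Opera

Top 4 for mobile: Chrome ≈ 65, Samsung Internet ≈ 60, Opera ≈ 50, Firefox ≈ 40.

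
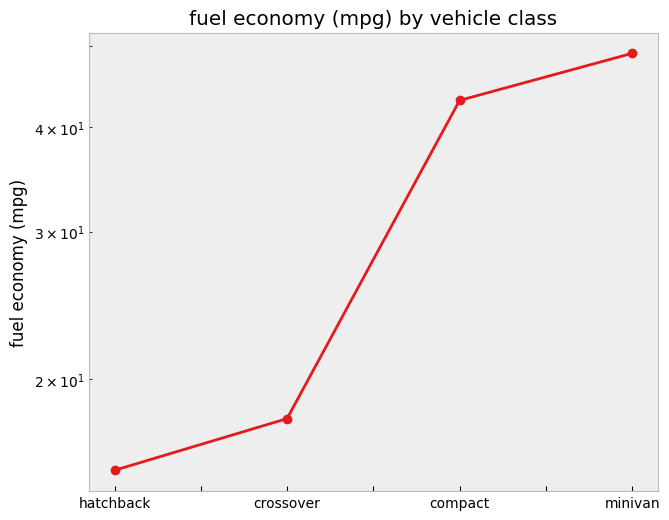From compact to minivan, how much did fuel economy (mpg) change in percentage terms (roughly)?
compact ≈ 45, minivan ≈ 50; (50 − 45) / 45 ≈ +11.1%.

≈ +11.1%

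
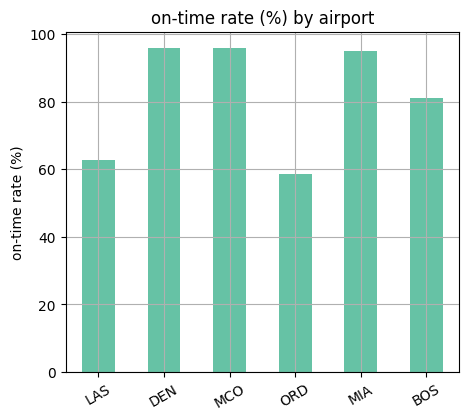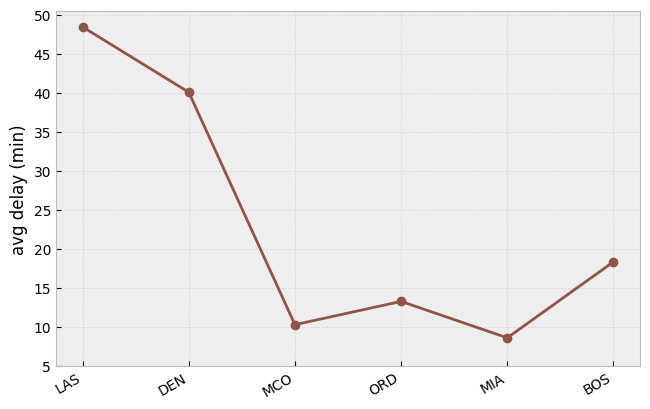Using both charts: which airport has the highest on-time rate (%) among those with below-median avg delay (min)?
MCO

Chart 2 median avg delay (min) ≈ 15; below-median airports: MCO, ORD, MIA. Among those, MCO has the highest on-time rate (%) (≈ 100).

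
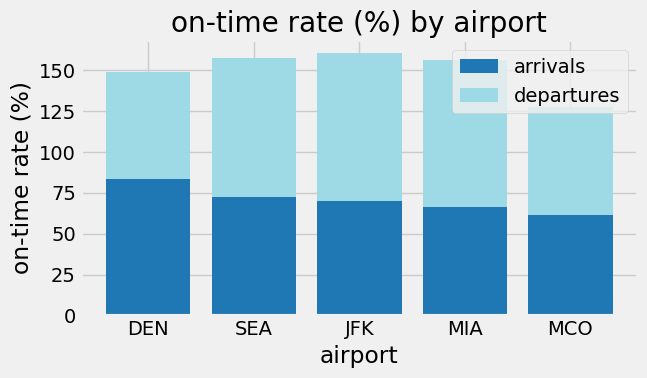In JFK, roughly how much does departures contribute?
≈ 80

departures top ≈ 160, bottom ≈ 80; segment ≈ 80.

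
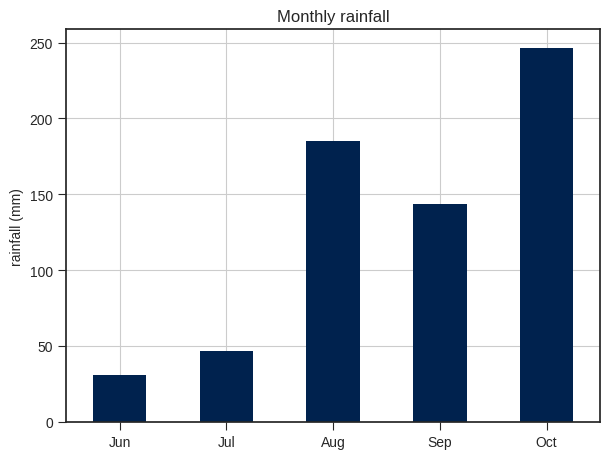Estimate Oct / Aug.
≈ 1.43×

Oct ≈ 250, Aug ≈ 175; 250/175 ≈ 1.43.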